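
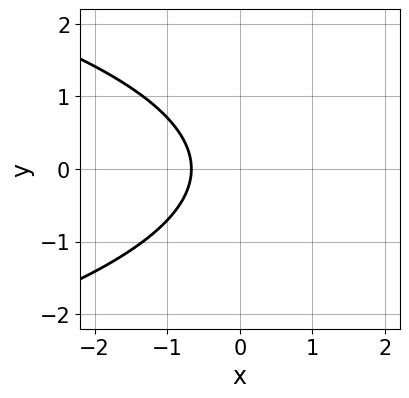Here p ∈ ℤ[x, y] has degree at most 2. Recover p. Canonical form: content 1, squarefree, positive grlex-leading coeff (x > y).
2*y^2 + 3*x + 2

1. Degree: a generic line meets the curve in up to 2 points, so deg p = 2.
2. Symmetries: mirror symmetry y ↦ −y ⇒ only even powers of y.
3. From the visible intercepts: it misses every integer gridline on the y-axis.
4. Assembling these constraints gives the stated polynomial.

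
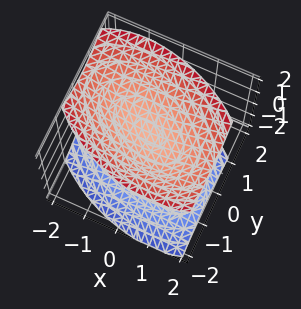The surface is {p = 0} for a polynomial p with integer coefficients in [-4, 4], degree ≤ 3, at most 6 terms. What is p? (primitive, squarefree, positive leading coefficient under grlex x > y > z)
x^2 + x*y + 2*y^2 - 2*z^2 + 1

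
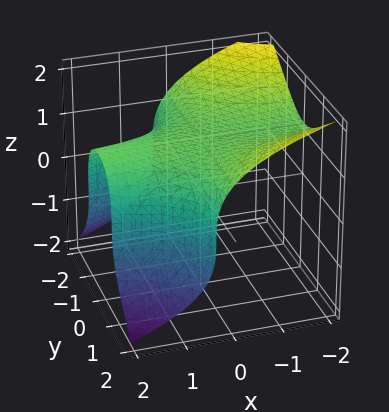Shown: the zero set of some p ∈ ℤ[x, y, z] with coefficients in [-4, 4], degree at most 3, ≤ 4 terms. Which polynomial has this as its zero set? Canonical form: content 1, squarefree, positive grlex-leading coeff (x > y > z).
2*x*y^2 + 2*z^3 - 3

First, deg p = 3. The shape is more complex than any degree-2 surface.
Next, from the axis intercepts and sections: the surface avoids every integer x-axis point in the box; it misses every integer gridline on the y-axis.
Finally, fitting integer coefficients to these (and the overall shape) gives p.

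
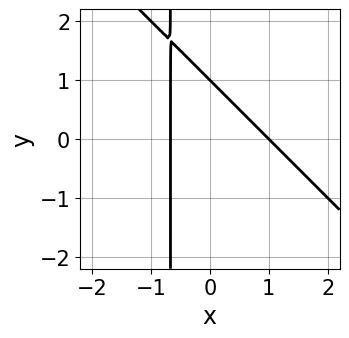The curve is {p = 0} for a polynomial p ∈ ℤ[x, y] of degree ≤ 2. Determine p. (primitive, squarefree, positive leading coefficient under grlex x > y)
3*x^2 + 3*x*y - x + 2*y - 2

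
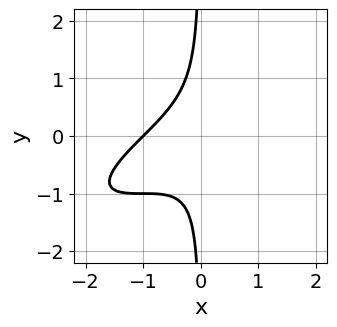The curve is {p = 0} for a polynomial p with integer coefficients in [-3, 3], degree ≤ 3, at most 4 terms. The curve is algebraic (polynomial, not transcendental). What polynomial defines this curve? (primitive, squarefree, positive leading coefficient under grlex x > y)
x^3 - 3*x^2*y + 3*x*y^2 + 1

First, the degree is 3 — the shape is more complex than any degree-2 curve.
Next, reading off the gridlines: it misses every integer gridline on the y-axis; it meets the x-axis at x = -1 (among the integer gridlines).
Finally, matching integer coefficients to the picture gives p.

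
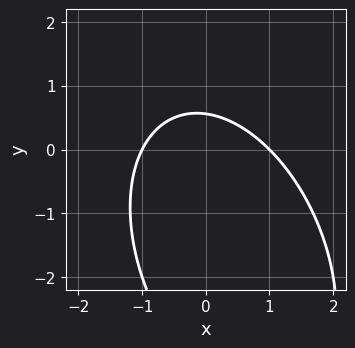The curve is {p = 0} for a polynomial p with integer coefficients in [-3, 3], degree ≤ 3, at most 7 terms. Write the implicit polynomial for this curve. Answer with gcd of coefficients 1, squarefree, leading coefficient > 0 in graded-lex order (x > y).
First, deg p = 2.
Next, reading off the gridlines: among the integer gridlines, it crosses the x-axis at x ∈ {-1, 1}.
Finally, these observations pin down the coefficients.

2*x^2 + x*y + y^2 + 3*y - 2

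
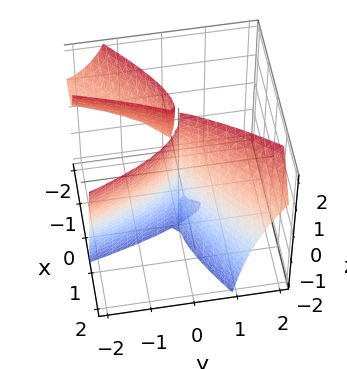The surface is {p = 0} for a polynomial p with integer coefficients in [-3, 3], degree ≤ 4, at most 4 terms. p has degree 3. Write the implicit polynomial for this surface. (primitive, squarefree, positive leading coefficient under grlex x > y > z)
1. The picture has 3 separate pieces. Treating them together as one polynomial.
2. deg p = 3. The shape is more complex than any degree-2 surface.
3. Checking where it meets the axes: it crosses the x-axis at the gridline x = 0; every point of the z-axis in the box is on the surface.
4. Solving for integer coefficients yields p as stated.

x^3 - x^2*y + x*y*z - y^2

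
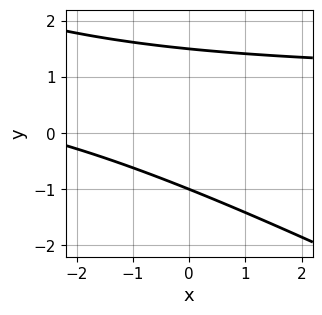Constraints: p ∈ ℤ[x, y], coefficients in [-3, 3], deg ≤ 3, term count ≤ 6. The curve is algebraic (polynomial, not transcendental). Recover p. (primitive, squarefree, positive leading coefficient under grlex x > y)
1. deg p = 2. No degree-1 curve has this shape.
2. From the visible intercepts: no x-intercept at any integer in the box; it meets the y-axis at y = -1 (among the integer gridlines).
3. Solving for integer coefficients yields p as stated.

x*y + 2*y^2 - x - y - 3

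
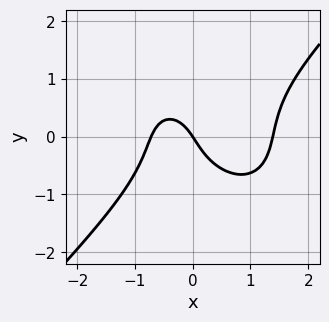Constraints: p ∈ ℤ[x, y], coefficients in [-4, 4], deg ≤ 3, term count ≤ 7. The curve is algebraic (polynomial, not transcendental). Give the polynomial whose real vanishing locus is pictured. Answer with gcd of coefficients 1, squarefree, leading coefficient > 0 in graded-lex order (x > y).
3*x^3 - 3*y^3 - 2*x^2 - 3*x - 2*y

(a) The degree is 3 — a generic line meets the curve in up to 3 points.
(b) From the visible intercepts: it crosses the y-axis at the gridline y = 0; it crosses the x-axis at the gridline x = 0.
(c) These observations pin down the coefficients.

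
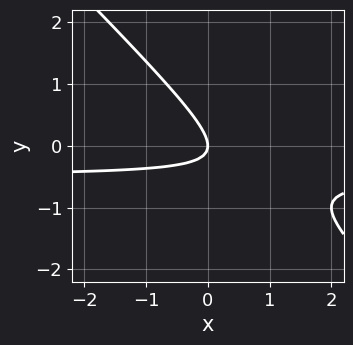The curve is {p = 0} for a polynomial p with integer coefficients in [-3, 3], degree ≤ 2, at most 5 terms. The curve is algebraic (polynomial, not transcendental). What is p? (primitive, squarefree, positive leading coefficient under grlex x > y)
2*x*y + 2*y^2 + x

(a) deg p = 2.
(b) Reading off the gridlines: one y-axis crossing is at y = 0; it crosses the x-axis at the gridline x = 0.
(c) Putting this together gives p.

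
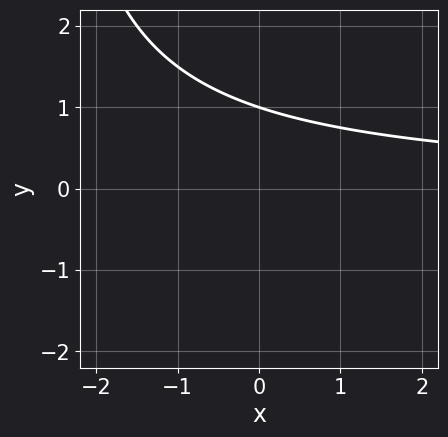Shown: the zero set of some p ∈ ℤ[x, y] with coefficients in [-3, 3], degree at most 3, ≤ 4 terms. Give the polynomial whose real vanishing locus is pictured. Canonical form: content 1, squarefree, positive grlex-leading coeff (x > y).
(a) deg p = 2. A generic line meets the curve in up to 2 points.
(b) Against the integer gridlines: it crosses the y-axis at the gridline y = 1; no x-intercept at any integer in the box.
(c) Assembling these constraints gives the stated polynomial.

x*y + 3*y - 3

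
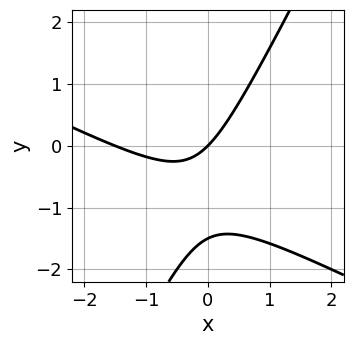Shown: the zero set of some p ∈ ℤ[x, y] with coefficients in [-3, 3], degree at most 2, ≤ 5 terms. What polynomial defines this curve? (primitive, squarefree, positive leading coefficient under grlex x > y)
2*x^2 + 3*x*y - 2*y^2 + 3*x - 3*y

1. Degree: a generic line meets the curve in up to 2 points, so deg p = 2.
2. From the visible intercepts: one x-axis crossing is at x = 0; one y-axis crossing is at y = 0.
3. The integer polynomial consistent with all of this is the stated p.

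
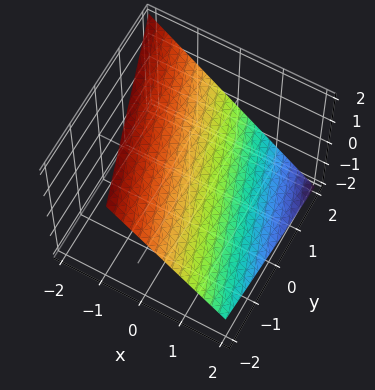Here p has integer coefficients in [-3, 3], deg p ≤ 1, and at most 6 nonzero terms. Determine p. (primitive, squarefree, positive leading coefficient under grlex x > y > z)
First, deg p = 1. The surface is flat (a plane).
Next, observable constraints: one y-axis crossing is at y = 2.
Finally, these observations pin down the coefficients.

3*x + y + 3*z - 2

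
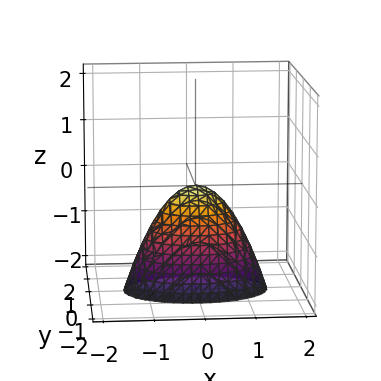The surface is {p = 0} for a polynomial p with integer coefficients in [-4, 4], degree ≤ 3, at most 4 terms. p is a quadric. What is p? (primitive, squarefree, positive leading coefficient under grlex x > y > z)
1. Degree: a paraboloid; a quadric, so deg p = 2.
2. Symmetries: the x ↦ −x reflection is a symmetry, so x appears only in even powers; the y ↦ −y reflection is a symmetry, so y appears only in even powers.
3. Against the integer gridlines: it crosses the x-axis at the gridline x = 0; one z-axis crossing is at z = 0.
4. Together with the visible shape, these determine p as stated.

x^2 + 2*y^2 + z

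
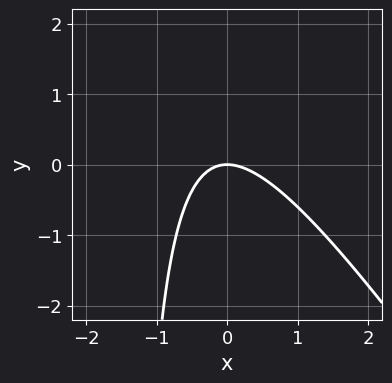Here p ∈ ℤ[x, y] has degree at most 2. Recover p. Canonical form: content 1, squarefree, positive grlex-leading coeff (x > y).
3*x^2 + 2*x*y + 3*y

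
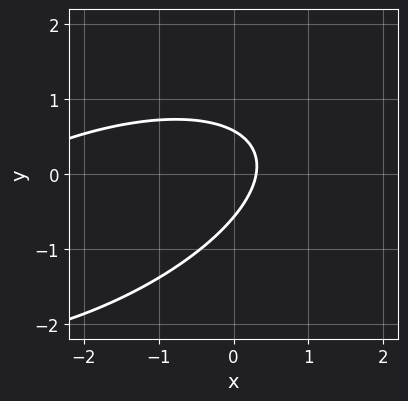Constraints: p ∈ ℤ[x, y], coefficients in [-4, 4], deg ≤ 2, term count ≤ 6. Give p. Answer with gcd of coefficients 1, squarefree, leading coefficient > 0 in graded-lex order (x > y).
(a) deg p = 2. The shape is more complex than any degree-1 curve.
(b) The integer polynomial consistent with all of this is the stated p.

x^2 - 2*x*y + 3*y^2 + 3*x - 1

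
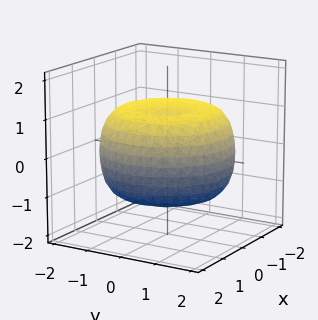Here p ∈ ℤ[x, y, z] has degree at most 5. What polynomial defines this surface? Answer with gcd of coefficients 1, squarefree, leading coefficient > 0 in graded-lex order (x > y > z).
First, degree: the shape is more complex than any degree-3 surface, so deg p = 4.
Next, symmetry: every cross-section ⟂ z is a circle, so x, y appear only via x² + y².
Next, reading off the gridlines: a circular section at z = -1 has radius between 1 and 2; the z-axis gridline crossings are at z ∈ {-1, 1}.
Finally, the integer polynomial consistent with all of this is the stated p.

x^4 + 2*x^2*y^2 + y^4 - 2*x^2 - 2*y^2 + 3*z^2 - 3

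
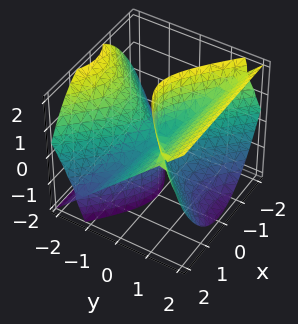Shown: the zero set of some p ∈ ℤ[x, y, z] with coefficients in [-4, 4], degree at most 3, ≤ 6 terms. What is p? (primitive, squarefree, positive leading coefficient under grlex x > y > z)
1. The degree is 3 — the shape is more complex than any degree-2 surface.
2. From the visible intercepts: one y-axis crossing is at y = 0; every point of the z-axis in the box is on the surface.
3. The integer polynomial consistent with all of this is the stated p. Check: (-1, 0, 0) on the x-axis lies on the surface, and p(-1, 0, 0) = 0. ✓

x^2*y - x^2*z - y^3 + y*z^2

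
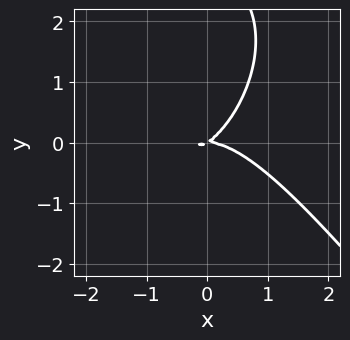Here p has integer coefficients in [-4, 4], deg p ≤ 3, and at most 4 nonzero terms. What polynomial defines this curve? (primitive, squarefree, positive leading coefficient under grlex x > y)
2*x^3 + y^3 + 2*x*y - 3*y^2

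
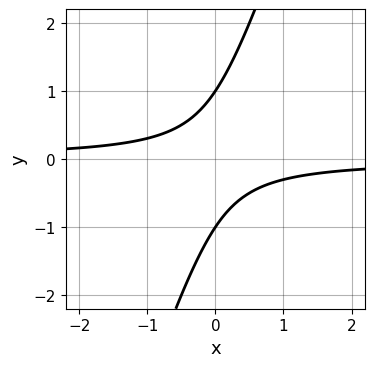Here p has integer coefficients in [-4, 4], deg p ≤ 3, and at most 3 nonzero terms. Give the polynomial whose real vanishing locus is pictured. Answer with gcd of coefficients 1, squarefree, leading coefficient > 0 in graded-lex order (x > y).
3*x*y - y^2 + 1

(a) deg p = 2.
(b) Checking where it meets the axes: it misses every integer gridline on the x-axis; among the integer gridlines, it crosses the y-axis at y ∈ {-1, 1}.
(c) These observations pin down the coefficients.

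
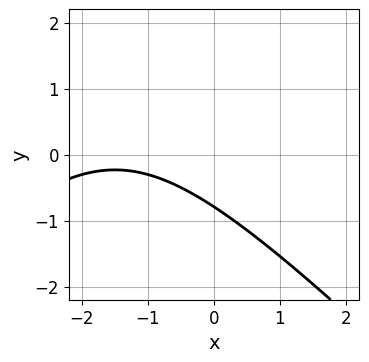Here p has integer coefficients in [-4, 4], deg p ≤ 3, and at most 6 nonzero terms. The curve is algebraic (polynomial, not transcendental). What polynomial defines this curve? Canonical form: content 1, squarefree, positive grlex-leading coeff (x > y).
x^2 - y^2 + 3*x + 3*y + 3

The degree is 2 — a generic line meets the curve in up to 2 points.
From the visible intercepts: the curve avoids every integer x-axis point in the box.
The integer polynomial consistent with all of this is the stated p.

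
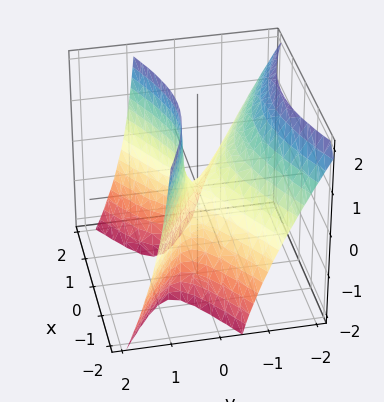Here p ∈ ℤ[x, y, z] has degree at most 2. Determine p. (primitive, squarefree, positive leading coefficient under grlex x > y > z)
(a) deg p = 2. No degree-1 surface has this shape.
(b) From the axis intercepts and sections: it meets the y-axis at y = 0 (among the integer gridlines); it meets the x-axis at x = 0 (among the integer gridlines).
(c) These observations pin down the coefficients.

x^2 - 3*y^2 - 2*y*z + z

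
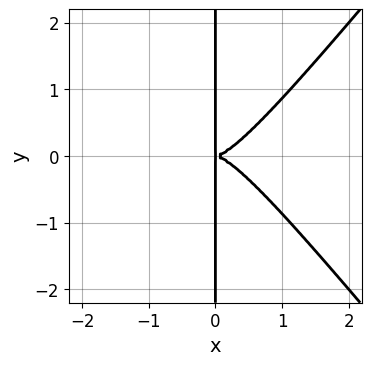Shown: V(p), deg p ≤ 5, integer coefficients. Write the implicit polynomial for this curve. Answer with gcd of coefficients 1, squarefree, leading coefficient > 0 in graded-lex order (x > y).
First, the degree is 4 — the shape is more complex than any degree-3 curve.
Next, symmetries: mirror symmetry y ↦ −y ⇒ only even powers of y.
Then, reading off the gridlines: every point of the y-axis in the box is on the curve.
Finally, putting this together gives p.

3*x^4 - 2*x^2*y^2 - 2*x*y^2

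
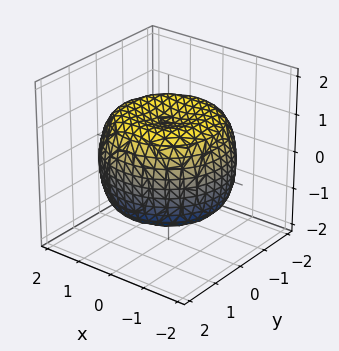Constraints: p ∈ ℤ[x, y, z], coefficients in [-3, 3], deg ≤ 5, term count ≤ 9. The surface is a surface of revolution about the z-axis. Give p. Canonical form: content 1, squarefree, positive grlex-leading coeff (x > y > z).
(a) The degree is 4 — the shape is more complex than any degree-3 surface.
(b) Symmetry: the surface is invariant under rotation about z: p = q(x² + y², z).
(c) Against the integer gridlines: the z-axis gridline crossings are at z ∈ {-1, 1}; a circular section at z = -1 has radius between 1 and 2.
(d) Together with the visible shape, these determine p as stated.

x^4 + 2*x^2*y^2 + y^4 - 2*x^2 - 2*y^2 + 2*z^2 - 2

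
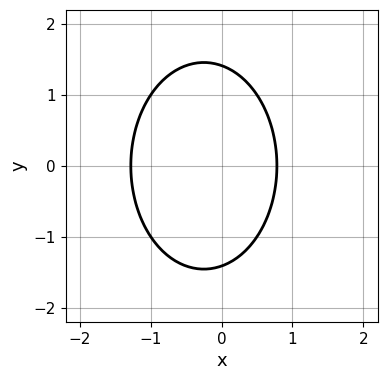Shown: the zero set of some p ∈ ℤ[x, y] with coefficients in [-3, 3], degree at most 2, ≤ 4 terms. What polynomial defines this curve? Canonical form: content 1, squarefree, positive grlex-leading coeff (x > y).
2*x^2 + y^2 + x - 2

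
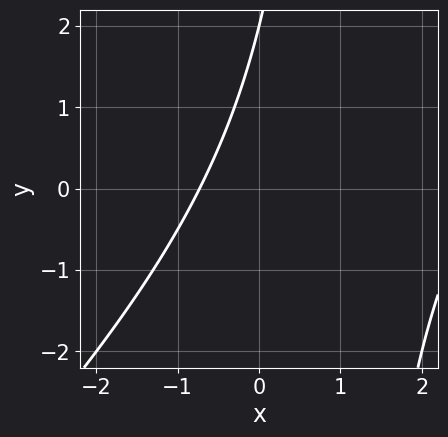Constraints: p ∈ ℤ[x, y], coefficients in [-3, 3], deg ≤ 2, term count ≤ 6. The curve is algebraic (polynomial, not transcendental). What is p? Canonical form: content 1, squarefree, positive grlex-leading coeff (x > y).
deg p = 2.
From the axis intercepts and sections: it crosses the y-axis at the gridline y = 2.
Putting this together gives p.

x^2 - x*y - 2*x + y - 2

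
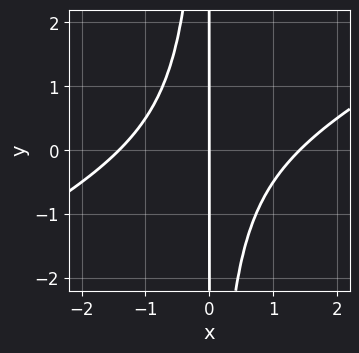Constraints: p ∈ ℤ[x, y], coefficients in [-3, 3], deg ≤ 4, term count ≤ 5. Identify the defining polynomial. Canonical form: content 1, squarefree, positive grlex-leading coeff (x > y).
First, deg p = 3.
Next, against the integer gridlines: every point of the y-axis in the box is on the curve; it crosses the x-axis at the gridline x = 0.
Finally, putting this together gives p.

x^3 - 2*x^2*y - 2*x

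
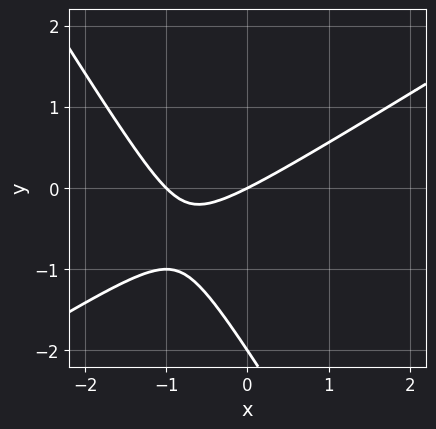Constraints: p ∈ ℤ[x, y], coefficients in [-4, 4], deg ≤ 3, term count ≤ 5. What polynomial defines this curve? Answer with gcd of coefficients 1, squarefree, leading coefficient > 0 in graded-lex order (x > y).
x^2 - x*y - y^2 + x - 2*y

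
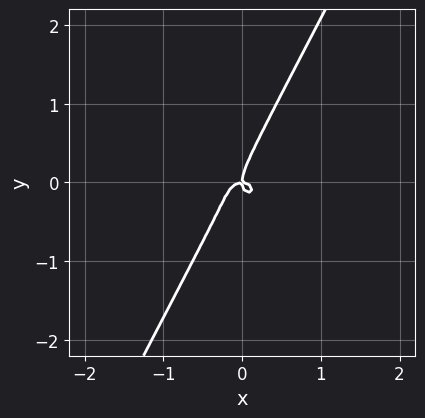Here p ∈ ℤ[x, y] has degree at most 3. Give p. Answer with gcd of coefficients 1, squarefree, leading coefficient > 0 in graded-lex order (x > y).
3*x^3 + 3*x*y^2 - 2*y^3 + x*y

(a) deg p = 3. The shape is more complex than any degree-2 curve.
(b) Reading off the gridlines: one y-axis crossing is at y = 0; it crosses the x-axis at the gridline x = 0.
(c) Assembling these constraints gives the stated polynomial.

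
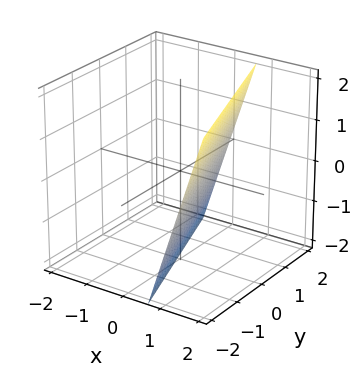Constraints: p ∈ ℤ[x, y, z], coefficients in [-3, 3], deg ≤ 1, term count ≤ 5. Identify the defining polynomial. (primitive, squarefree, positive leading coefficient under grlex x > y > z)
First, deg p = 1. The surface is flat (a plane).
Then, observable constraints: one y-axis crossing is at y = 2; it meets the z-axis at z = -2 (among the integer gridlines).
Finally, these observations pin down the coefficients.

3*x + y - z - 2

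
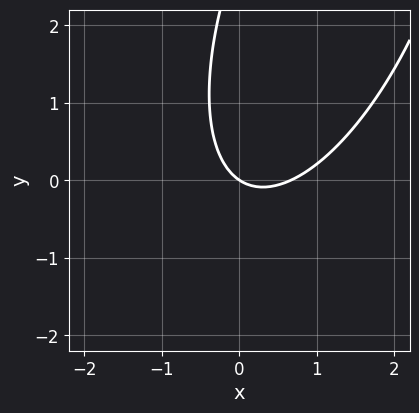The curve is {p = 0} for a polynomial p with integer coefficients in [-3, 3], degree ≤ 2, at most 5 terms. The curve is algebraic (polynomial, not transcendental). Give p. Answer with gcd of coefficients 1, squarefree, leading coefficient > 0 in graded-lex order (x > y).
3*x^2 - 2*x*y + y^2 - 2*x - 3*y

The degree is 2 — no degree-1 curve has this shape.
Checking where it meets the axes: it crosses the x-axis at the gridline x = 0; it crosses the y-axis at the gridline y = 0.
Putting this together gives p.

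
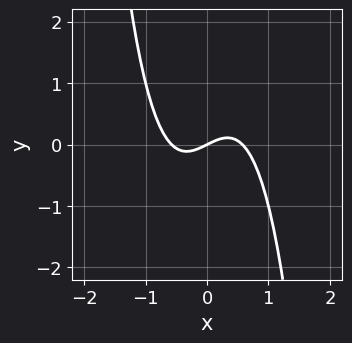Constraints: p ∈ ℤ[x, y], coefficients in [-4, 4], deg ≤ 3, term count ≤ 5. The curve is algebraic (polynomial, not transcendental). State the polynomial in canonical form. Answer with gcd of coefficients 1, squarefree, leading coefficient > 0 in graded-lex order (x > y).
3*x^3 - x + 2*y

(a) Degree: the shape is more complex than any degree-2 curve, so deg p = 3.
(b) Against the integer gridlines: one y-axis crossing is at y = 0; one x-axis crossing is at x = 0.
(c) Solving for integer coefficients yields p as stated.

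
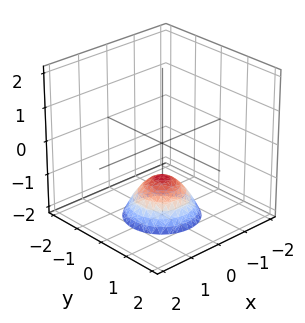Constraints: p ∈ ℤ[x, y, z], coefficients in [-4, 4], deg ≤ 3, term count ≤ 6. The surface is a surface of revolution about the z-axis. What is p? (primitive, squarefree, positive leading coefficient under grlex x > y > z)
(a) deg p = 2. A generic line meets the surface in up to 2 points.
(b) By symmetry, the surface is invariant under rotation about z: p = q(x² + y², z).
(c) Reading off the gridlines: a circular section at z = -2 has radius exactly 1; the surface avoids every integer x-axis point in the box; one z-axis crossing is at z = -1.
(d) These observations pin down the coefficients.

x^2 + y^2 + z + 1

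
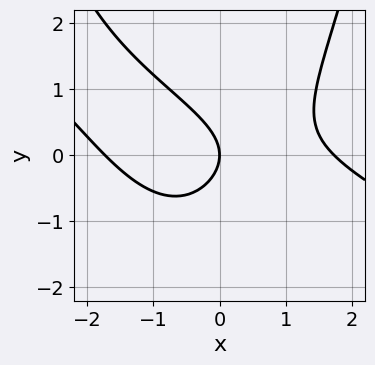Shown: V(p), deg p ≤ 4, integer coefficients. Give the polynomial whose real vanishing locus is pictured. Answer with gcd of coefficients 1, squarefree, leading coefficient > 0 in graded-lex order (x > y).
x^3 + 2*x^2*y - 3*y^2 - 3*x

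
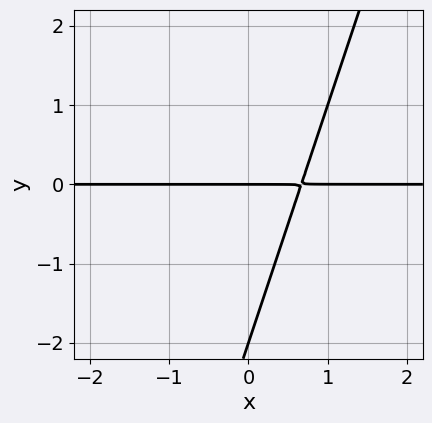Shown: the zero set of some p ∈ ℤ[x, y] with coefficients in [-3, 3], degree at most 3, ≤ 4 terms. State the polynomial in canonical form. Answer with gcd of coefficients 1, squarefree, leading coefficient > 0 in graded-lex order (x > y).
3*x*y - y^2 - 2*y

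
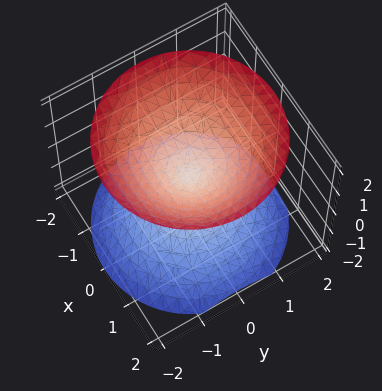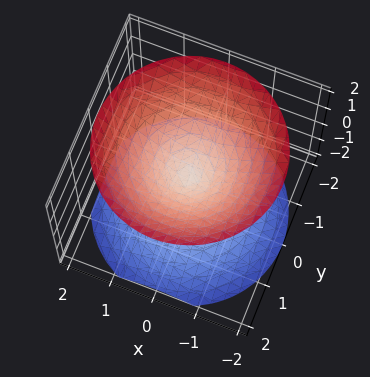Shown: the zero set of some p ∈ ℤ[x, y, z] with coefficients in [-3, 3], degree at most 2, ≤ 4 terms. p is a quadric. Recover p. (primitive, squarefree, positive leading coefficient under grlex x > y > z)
x^2 + y^2 - z^2

First, I count 2 distinct pieces. Treating them together as one polynomial.
Then, deg p = 2. Two nappes meeting at a single point; a quadric.
Next, symmetries: rotational symmetry about the z-axis ⇒ p depends on x, y only through x² + y²; the z ↦ −z reflection is a symmetry, so z appears only in even powers.
Then, reading off the gridlines: it meets the y-axis at y = 0 (among the integer gridlines); one z-axis crossing is at z = 0; one x-axis crossing is at x = 0; a circular section at z = 1 has radius exactly 1.
Finally, matching integer coefficients to the picture gives p.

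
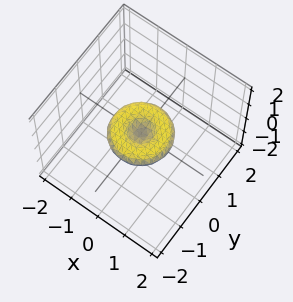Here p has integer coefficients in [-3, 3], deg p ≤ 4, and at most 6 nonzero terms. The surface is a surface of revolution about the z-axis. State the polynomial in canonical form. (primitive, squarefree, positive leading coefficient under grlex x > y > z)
First, the degree is 4 — the shape is more complex than any degree-3 surface.
Next, by symmetry, the surface is invariant under rotation about z: p = q(x² + y², z).
Next, checking where it meets the axes: the x-axis gridline crossings are at x ∈ {-1, 0, 1}; a circular section at z = 0 has radius exactly 1; one z-axis crossing is at z = 0.
Finally, solving for integer coefficients yields p as stated. Check: (0, 1, 0) on the y-axis lies on the surface, and p(0, 1, 0) = 0. ✓

x^4 + 2*x^2*y^2 + y^4 - x^2 - y^2 + 3*z^2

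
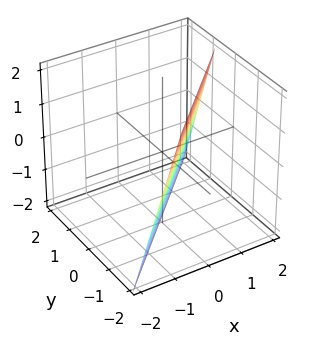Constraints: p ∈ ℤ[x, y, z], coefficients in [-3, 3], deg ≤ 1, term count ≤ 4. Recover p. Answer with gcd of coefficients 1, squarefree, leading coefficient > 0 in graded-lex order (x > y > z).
(a) The degree is 1 — the surface is flat (a plane).
(b) From the axis intercepts and sections: it crosses the z-axis at the gridline z = -2.
(c) These observations pin down the coefficients.

3*x - 3*y - z - 2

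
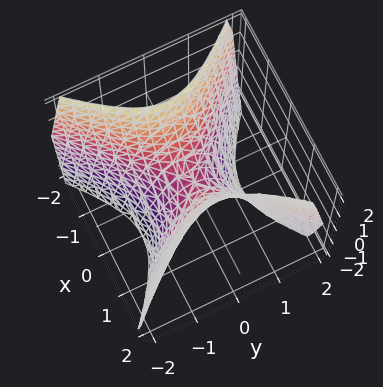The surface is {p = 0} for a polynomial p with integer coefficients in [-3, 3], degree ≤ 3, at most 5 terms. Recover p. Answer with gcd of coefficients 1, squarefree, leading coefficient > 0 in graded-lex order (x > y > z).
(a) deg p = 2.
(b) Symmetries: mirror symmetry y ↦ −y ⇒ only even powers of y; it's symmetric under x → −x, forcing even powers of x.
(c) From the axis intercepts and sections: it meets the y-axis at y = 0 (among the integer gridlines); it crosses the x-axis at the gridline x = 0; it meets the z-axis at z = 0 (among the integer gridlines).
(d) The integer polynomial consistent with all of this is the stated p.

3*x^2 - 3*y^2 - 2*z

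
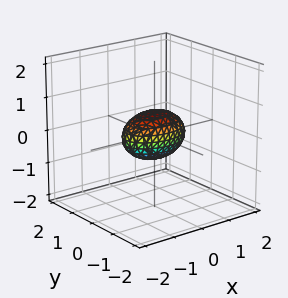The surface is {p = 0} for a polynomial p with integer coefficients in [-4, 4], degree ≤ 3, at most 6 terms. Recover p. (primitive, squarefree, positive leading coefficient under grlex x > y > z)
x^2 + 2*y^2 + 2*z^2 - 1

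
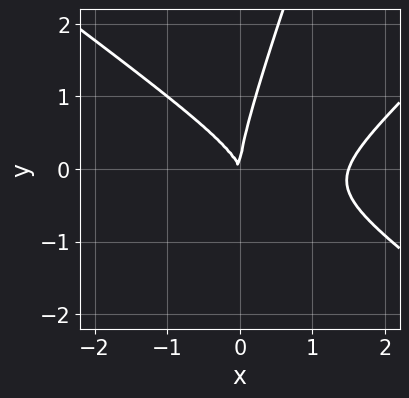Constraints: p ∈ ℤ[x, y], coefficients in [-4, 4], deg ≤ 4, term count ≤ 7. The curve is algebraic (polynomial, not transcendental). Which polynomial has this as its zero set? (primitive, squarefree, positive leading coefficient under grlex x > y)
2*x^3 - 3*x*y^2 + y^3 - 3*x^2 - x*y

1. Degree: no degree-2 curve has this shape, so deg p = 3.
2. From the visible intercepts: it crosses the x-axis at the gridline x = 0; it crosses the y-axis at the gridline y = 0.
3. Assembling these constraints gives the stated polynomial.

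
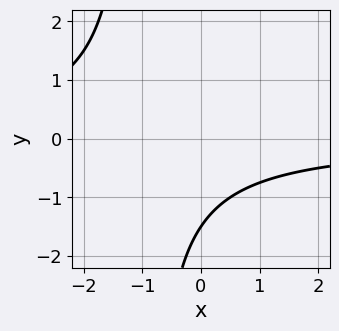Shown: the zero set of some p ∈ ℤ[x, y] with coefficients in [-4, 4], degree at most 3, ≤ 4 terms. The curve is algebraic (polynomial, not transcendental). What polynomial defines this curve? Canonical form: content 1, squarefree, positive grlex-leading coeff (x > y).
2*x*y + 2*y + 3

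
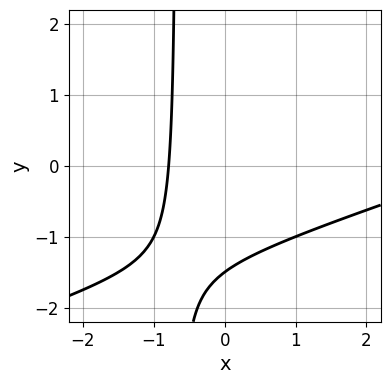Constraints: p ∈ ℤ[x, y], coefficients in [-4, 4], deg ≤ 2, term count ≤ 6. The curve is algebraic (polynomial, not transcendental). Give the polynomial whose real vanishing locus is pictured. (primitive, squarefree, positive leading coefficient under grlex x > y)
x^2 - 3*x*y - 3*x - 2*y - 3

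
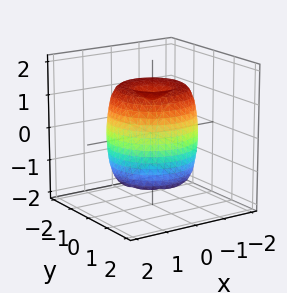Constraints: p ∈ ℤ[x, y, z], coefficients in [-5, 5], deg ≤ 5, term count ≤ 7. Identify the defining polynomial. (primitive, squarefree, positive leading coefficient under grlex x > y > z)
2*x^4 + 4*x^2*y^2 + 2*y^4 - 3*x^2 - 3*y^2 + z^2 - 1

1. Degree: a generic line meets the surface in up to 4 points, so deg p = 4.
2. Symmetries: rotational symmetry about the z-axis ⇒ p depends on x, y only through x² + y².
3. From the axis intercepts and sections: a circular section at z = 1 has radius between 1 and 2; among the integer gridlines, it crosses the z-axis at z ∈ {-1, 1}.
4. Assembling these constraints gives the stated polynomial.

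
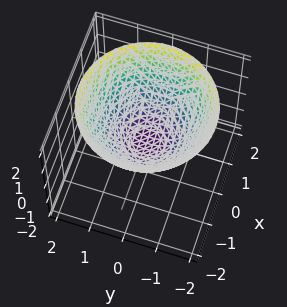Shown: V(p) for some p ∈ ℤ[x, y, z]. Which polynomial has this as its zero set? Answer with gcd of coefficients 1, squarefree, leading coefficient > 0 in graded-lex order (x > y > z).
2*x^2 + 2*y^2 - 3*z - 1

(a) The degree is 2 — no degree-1 surface has this shape.
(b) Symmetries: the z-axis is an axis of rotation, so x and y enter only as x² + y².
(c) Reading off the gridlines: a circular section at z = 0 has radius between 0 and 1.
(d) Solving for integer coefficients yields p as stated.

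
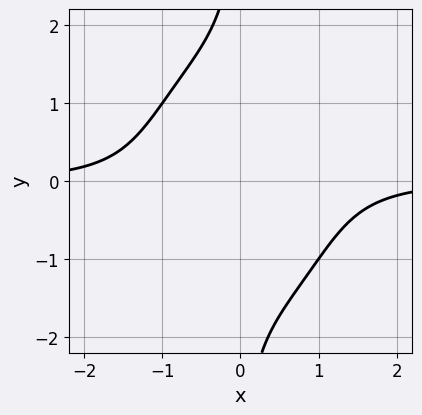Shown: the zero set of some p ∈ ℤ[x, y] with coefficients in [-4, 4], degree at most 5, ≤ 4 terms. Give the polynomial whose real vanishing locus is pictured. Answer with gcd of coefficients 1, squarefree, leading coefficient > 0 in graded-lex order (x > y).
First, the degree is 4 — a generic line meets the curve in up to 4 points.
Then, reading off the gridlines: it misses every integer gridline on the y-axis; the curve avoids every integer x-axis point in the box.
Finally, fitting integer coefficients to these (and the overall shape) gives p.

2*x^3*y + x*y^3 + 3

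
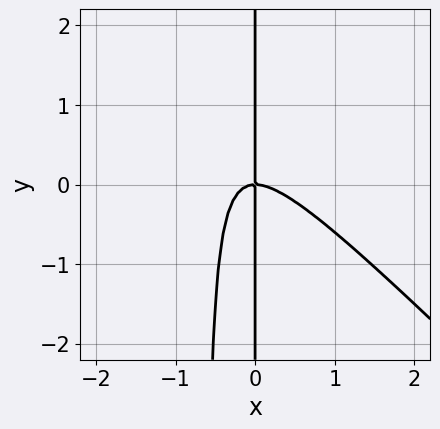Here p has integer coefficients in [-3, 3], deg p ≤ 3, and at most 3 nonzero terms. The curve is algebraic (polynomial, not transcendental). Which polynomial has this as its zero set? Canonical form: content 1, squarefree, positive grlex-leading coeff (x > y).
(a) deg p = 3.
(b) Against the integer gridlines: one x-axis crossing is at x = 0; every point of the y-axis in the box is on the curve.
(c) Assembling these constraints gives the stated polynomial.

3*x^3 + 3*x^2*y + 2*x*y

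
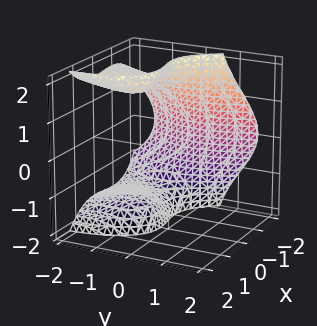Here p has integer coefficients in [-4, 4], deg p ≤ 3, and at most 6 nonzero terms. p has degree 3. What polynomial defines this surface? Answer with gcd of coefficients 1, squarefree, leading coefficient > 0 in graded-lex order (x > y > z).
2*x^3 + 2*y*z^2 + 3*x^2 + 2*y^2 + 2

1. Degree: no degree-2 surface has this shape, so deg p = 3.
2. Observable constraints: no y-intercept at any integer in the box; the surface avoids every integer z-axis point in the box.
3. Fitting integer coefficients to these (and the overall shape) gives p.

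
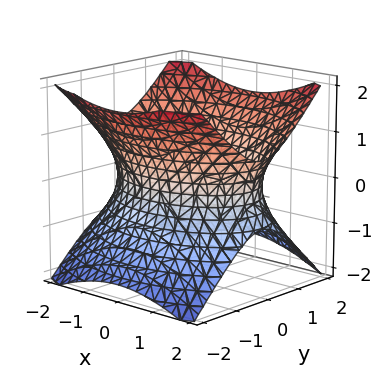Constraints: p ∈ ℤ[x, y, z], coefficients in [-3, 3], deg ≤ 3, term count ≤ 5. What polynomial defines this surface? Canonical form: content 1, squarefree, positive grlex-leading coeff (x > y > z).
deg p = 2.
Symmetries: it's symmetric under z → −z, forcing even powers of z; it's symmetric under x → −x, forcing even powers of x; it's symmetric under y → −y, forcing even powers of y.
Against the integer gridlines: it misses every integer gridline on the z-axis.
Fitting integer coefficients to these (and the overall shape) gives p.

x^2 + 2*y^2 - 2*z^2 - 3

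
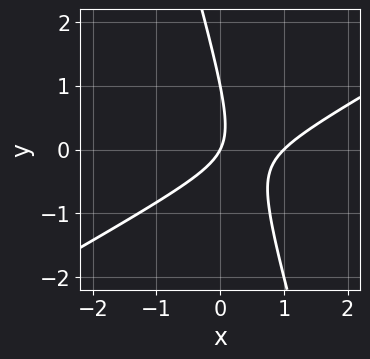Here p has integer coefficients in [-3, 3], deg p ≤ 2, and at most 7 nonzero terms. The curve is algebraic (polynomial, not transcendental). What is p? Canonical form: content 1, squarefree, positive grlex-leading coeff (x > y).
1. Degree: the shape is more complex than any degree-1 curve, so deg p = 2.
2. Reading off the gridlines: among the integer gridlines, it crosses the x-axis at x ∈ {0, 1}; the y-axis gridline crossings are at y ∈ {0, 1}.
3. Matching integer coefficients to the picture gives p.

2*x^2 - 3*x*y - y^2 - 2*x + y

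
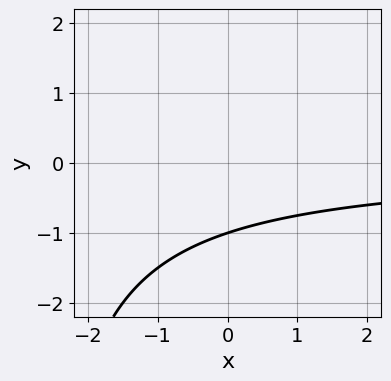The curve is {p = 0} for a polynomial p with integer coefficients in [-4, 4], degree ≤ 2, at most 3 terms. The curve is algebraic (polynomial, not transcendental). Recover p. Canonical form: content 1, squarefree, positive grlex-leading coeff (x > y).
(a) Degree: no degree-1 curve has this shape, so deg p = 2.
(b) From the visible intercepts: it misses every integer gridline on the x-axis; one y-axis crossing is at y = -1.
(c) These observations pin down the coefficients.

x*y + 3*y + 3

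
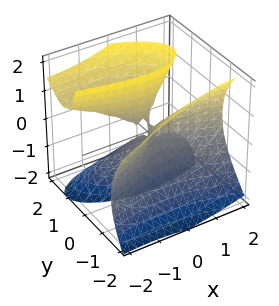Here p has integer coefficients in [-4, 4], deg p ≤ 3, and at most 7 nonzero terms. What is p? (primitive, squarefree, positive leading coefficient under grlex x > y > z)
x*y*z + 2*y^3 - 2*y*z^2 + x^2 + x*y

First, deg p = 3. A generic line meets the surface in up to 3 points.
Then, against the integer gridlines: one y-axis crossing is at y = 0; every point of the z-axis in the box is on the surface.
Finally, putting this together gives p.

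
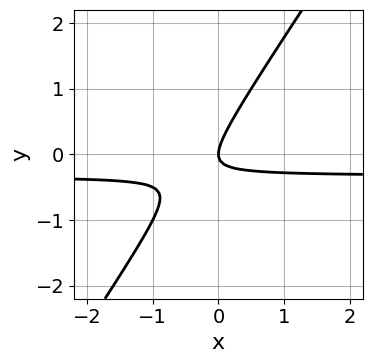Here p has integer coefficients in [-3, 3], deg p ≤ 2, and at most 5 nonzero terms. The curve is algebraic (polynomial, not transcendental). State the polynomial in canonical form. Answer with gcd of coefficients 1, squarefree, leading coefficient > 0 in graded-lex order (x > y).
3*x*y - 2*y^2 + x

First, deg p = 2.
Then, observable constraints: it meets the y-axis at y = 0 (among the integer gridlines); it crosses the x-axis at the gridline x = 0.
Finally, putting this together gives p.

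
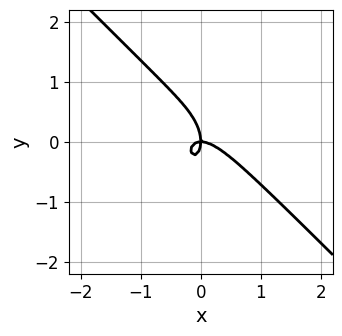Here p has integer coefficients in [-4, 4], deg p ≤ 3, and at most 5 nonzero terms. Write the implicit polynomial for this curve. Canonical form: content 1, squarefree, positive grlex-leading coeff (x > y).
2*x^3 + 2*x^2*y + x*y^2 + y^3 + x*y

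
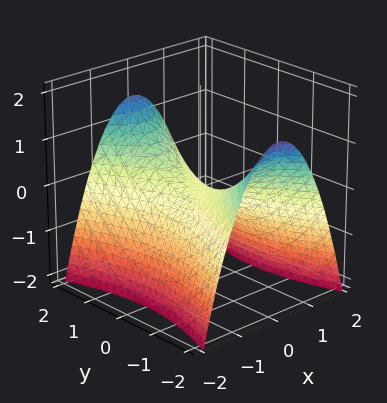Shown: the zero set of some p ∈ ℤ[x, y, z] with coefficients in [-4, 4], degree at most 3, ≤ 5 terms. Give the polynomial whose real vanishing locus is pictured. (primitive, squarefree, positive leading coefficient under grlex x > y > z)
3*x^2 - y^2 + 3*z

First, deg p = 2.
Then, symmetries: the x ↦ −x reflection is a symmetry, so x appears only in even powers; mirror symmetry y ↦ −y ⇒ only even powers of y.
Next, against the integer gridlines: it meets the z-axis at z = 0 (among the integer gridlines); one y-axis crossing is at y = 0.
Finally, solving for integer coefficients yields p as stated.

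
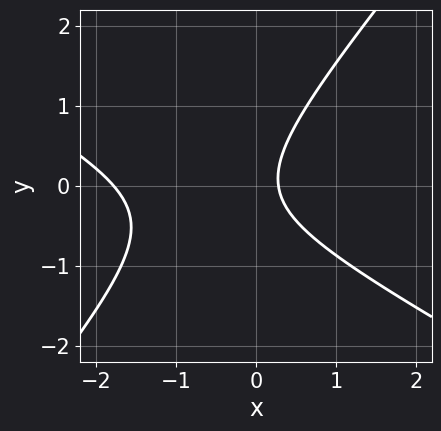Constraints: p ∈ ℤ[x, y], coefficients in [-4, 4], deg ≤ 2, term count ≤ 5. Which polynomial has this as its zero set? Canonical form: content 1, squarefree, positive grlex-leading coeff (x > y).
2*x^2 + 2*x*y - 3*y^2 + 3*x - 1

1. Degree: the shape is more complex than any degree-1 curve, so deg p = 2.
2. Against the integer gridlines: the curve avoids every integer y-axis point in the box.
3. These observations pin down the coefficients.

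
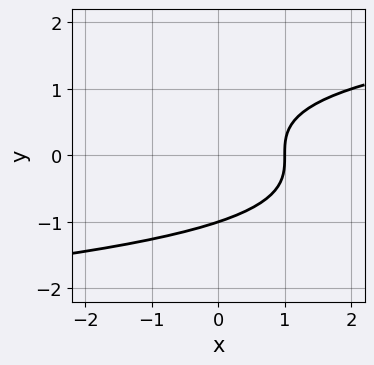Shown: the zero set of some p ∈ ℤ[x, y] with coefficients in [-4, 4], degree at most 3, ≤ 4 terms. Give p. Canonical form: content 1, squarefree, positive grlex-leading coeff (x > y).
y^3 - x + 1

1. Degree: the shape is more complex than any degree-2 curve, so deg p = 3.
2. Observable constraints: one y-axis crossing is at y = -1; it meets the x-axis at x = 1 (among the integer gridlines).
3. The integer polynomial consistent with all of this is the stated p.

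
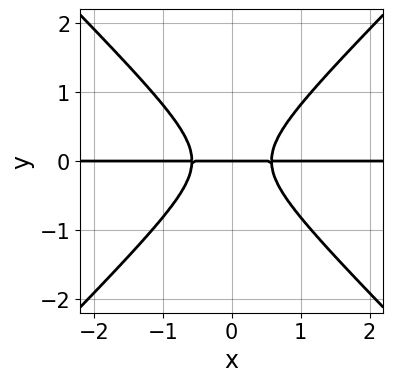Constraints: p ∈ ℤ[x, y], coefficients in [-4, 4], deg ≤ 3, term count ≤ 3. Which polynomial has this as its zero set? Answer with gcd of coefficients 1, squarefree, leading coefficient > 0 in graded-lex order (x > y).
First, deg p = 3. A generic line meets the curve in up to 3 points.
Next, symmetries: it's symmetric under x → −x, forcing even powers of x.
Then, against the integer gridlines: every point of the x-axis in the box is on the curve; it crosses the y-axis at the gridline y = 0.
Finally, fitting integer coefficients to these (and the overall shape) gives p.

3*x^2*y - 3*y^3 - y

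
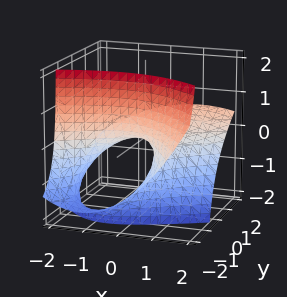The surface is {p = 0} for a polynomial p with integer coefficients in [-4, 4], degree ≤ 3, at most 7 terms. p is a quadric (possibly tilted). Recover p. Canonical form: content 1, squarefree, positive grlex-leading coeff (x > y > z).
x^2 - x*y - y^2 + 3*y*z + 3*z

Degree: the shape is more complex than any degree-1 surface, so deg p = 2.
Reading off the gridlines: one x-axis crossing is at x = 0; it meets the y-axis at y = 0 (among the integer gridlines); one z-axis crossing is at z = 0.
Fitting integer coefficients to these (and the overall shape) gives p.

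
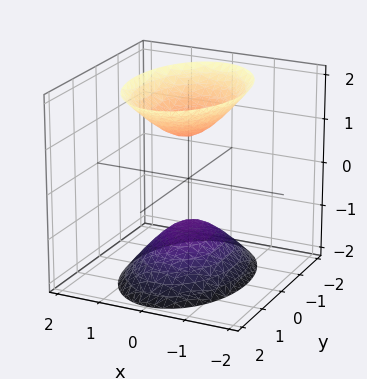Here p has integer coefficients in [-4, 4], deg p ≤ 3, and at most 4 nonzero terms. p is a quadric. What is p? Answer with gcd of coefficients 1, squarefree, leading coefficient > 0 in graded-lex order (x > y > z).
2*x^2 + y^2 - z^2 + 1

(a) I count 2 distinct pieces.
(b) Degree: two sheets facing apart; a quadric, so deg p = 2.
(c) Symmetries: the z ↦ −z reflection is a symmetry, so z appears only in even powers; it's symmetric under x → −x, forcing even powers of x; mirror symmetry y ↦ −y ⇒ only even powers of y.
(d) Checking where it meets the axes: the surface avoids every integer y-axis point in the box; the z-axis gridline crossings are at z ∈ {-1, 1}; no x-intercept at any integer in the box.
(e) Matching integer coefficients to the picture gives p.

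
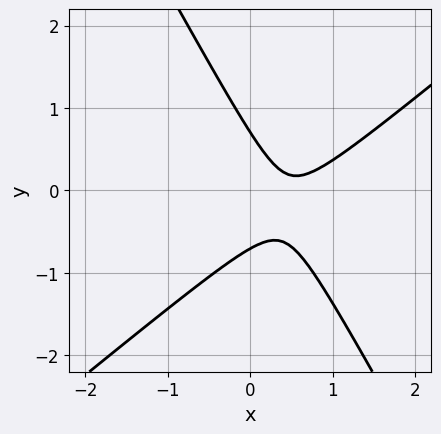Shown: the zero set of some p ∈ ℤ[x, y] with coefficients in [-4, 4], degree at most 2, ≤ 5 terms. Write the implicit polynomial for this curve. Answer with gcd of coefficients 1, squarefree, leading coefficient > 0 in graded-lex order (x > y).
3*x^2 - 2*x*y - 2*y^2 - 3*x + 1

1. Degree: a generic line meets the curve in up to 2 points, so deg p = 2.
2. Checking where it meets the axes: the curve avoids every integer x-axis point in the box.
3. Together with the visible shape, these determine p as stated.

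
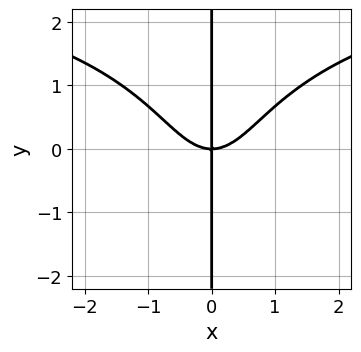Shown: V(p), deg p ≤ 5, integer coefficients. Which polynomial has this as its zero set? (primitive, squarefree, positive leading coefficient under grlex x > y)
First, the degree is 4 — no degree-3 curve has this shape.
Next, reading off the gridlines: one x-axis crossing is at x = 0; the visible y-axis segment lies entirely on the curve.
Finally, fitting integer coefficients to these (and the overall shape) gives p.

x^3*y + x*y^3 - 3*x^3 + 3*x*y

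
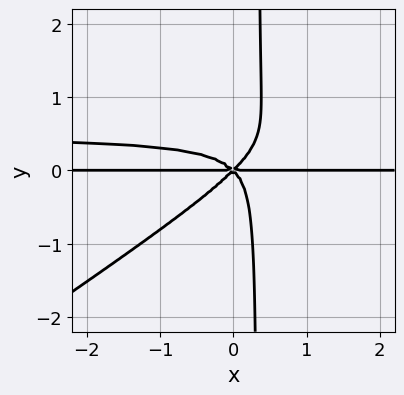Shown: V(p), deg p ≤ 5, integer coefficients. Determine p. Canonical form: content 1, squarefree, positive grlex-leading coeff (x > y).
2*x^2*y^2 - 3*x*y^3 - x^2*y + y^3

First, degree: a generic line meets the curve in up to 4 points, so deg p = 4.
Next, observable constraints: it meets the y-axis at y = 0 (among the integer gridlines); every point of the x-axis in the box is on the curve.
Finally, solving for integer coefficients yields p as stated.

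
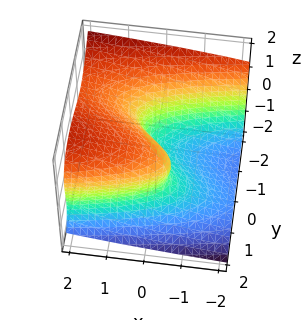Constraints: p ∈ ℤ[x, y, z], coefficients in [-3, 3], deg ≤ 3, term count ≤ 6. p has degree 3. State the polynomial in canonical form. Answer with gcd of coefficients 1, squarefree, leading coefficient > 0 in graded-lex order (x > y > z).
2*y^3 + 3*z^3 - y*z - 3*x - 3*y

(a) Degree: no degree-2 surface has this shape, so deg p = 3.
(b) Checking where it meets the axes: it meets the y-axis at y = 0 (among the integer gridlines); one x-axis crossing is at x = 0.
(c) Matching integer coefficients to the picture gives p.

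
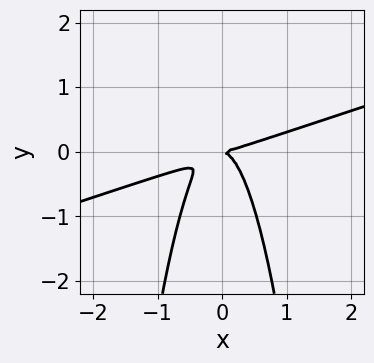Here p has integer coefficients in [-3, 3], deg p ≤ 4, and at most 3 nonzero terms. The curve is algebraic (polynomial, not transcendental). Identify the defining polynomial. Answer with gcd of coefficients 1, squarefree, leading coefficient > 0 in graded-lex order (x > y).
1. Degree: a generic line meets the curve in up to 3 points, so deg p = 3.
2. From the axis intercepts and sections: one x-axis crossing is at x = 0; it meets the y-axis at y = 0 (among the integer gridlines).
3. Putting this together gives p.

x^3 - 3*x^2*y - y^2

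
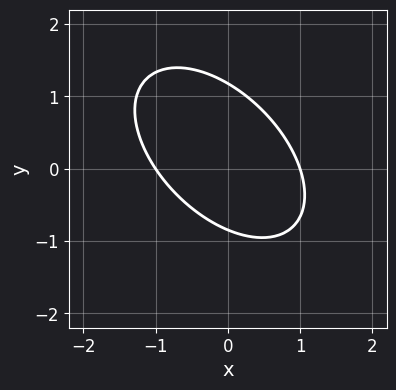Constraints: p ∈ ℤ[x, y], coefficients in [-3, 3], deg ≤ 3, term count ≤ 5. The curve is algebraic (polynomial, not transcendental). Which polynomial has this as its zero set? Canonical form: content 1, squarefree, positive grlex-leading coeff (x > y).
3*x^2 + 3*x*y + 3*y^2 - y - 3

1. deg p = 2.
2. Reading off the gridlines: among the integer gridlines, it crosses the x-axis at x ∈ {-1, 1}.
3. Putting this together gives p.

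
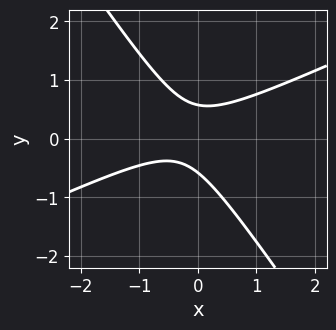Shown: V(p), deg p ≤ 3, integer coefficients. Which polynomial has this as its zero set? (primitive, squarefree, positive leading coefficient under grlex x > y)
2*x^2 - 3*x*y - 3*y^2 + x + 1

First, degree: no degree-1 curve has this shape, so deg p = 2.
Next, from the visible intercepts: it misses every integer gridline on the x-axis.
Finally, these observations pin down the coefficients.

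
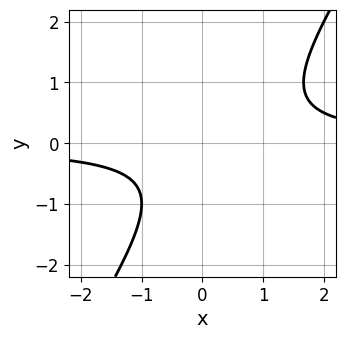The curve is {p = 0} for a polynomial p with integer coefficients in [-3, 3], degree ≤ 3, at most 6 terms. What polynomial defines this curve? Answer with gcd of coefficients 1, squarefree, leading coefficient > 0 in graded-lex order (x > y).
3*x*y - 2*y^2 - y - 2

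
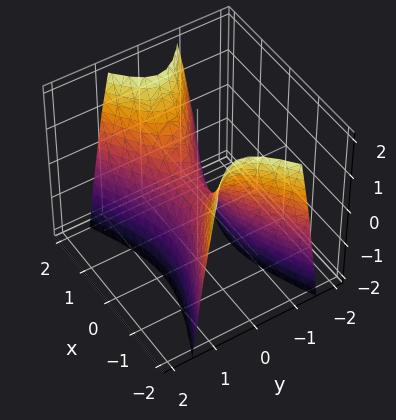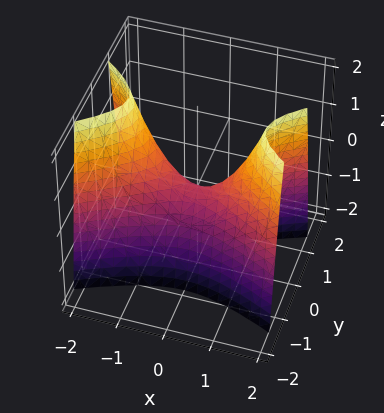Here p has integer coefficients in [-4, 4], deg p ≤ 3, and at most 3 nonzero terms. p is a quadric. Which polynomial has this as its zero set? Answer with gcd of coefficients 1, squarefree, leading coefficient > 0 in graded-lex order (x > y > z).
x^2 - 3*y^2 - z

1. deg p = 2.
2. Symmetries: the y ↦ −y reflection is a symmetry, so y appears only in even powers; it's symmetric under x → −x, forcing even powers of x.
3. Against the integer gridlines: one z-axis crossing is at z = 0; one x-axis crossing is at x = 0; it crosses the y-axis at the gridline y = 0.
4. Putting this together gives p.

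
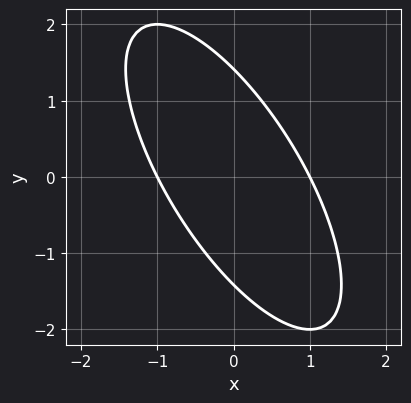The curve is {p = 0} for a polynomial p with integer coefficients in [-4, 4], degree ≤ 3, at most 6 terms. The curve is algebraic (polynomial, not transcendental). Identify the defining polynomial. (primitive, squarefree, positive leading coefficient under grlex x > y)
(a) deg p = 2. No degree-1 curve has this shape.
(b) Against the integer gridlines: among the integer gridlines, it crosses the x-axis at x ∈ {-1, 1}.
(c) Solving for integer coefficients yields p as stated.

2*x^2 + 2*x*y + y^2 - 2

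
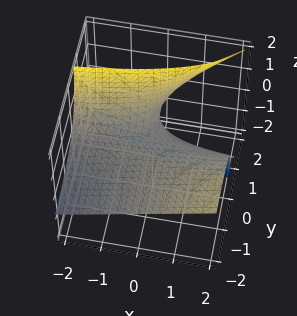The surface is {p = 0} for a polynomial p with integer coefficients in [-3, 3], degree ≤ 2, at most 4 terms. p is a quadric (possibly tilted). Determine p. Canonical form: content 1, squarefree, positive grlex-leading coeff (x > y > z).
1. The degree is 2 — no degree-1 surface has this shape.
2. Checking where it meets the axes: the visible x-axis segment lies entirely on the surface; every point of the y-axis in the box is on the surface; it crosses the z-axis at the gridline z = 0.
3. Solving for integer coefficients yields p as stated.

x*y - 2*y*z + 2*z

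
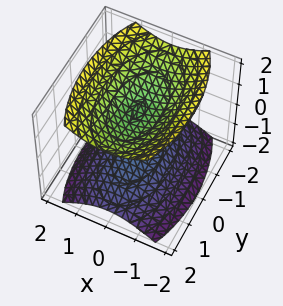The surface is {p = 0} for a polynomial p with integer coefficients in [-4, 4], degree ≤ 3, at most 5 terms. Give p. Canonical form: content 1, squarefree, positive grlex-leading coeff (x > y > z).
First, the picture has 2 separate pieces.
Then, degree: two separate bowl-shaped sheets opening away from each other; a quadric, so deg p = 2.
Then, symmetries: it's symmetric under z → −z, forcing even powers of z; the y ↦ −y reflection is a symmetry, so y appears only in even powers; it's symmetric under x → −x, forcing even powers of x.
Then, from the visible intercepts: it misses every integer gridline on the x-axis; among the integer gridlines, it crosses the z-axis at z ∈ {-1, 1}; the surface avoids every integer y-axis point in the box.
Finally, the integer polynomial consistent with all of this is the stated p.

3*x^2 + y^2 - 3*z^2 + 3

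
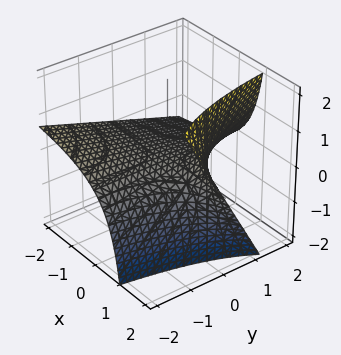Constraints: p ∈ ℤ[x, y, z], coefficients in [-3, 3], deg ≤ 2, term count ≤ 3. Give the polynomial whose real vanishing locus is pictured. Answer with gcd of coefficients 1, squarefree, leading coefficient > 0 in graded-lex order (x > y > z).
x*y + 2*x*z - 3*z

First, the degree is 2 — the shape is more complex than any degree-1 surface.
Next, checking where it meets the axes: the visible y-axis segment lies entirely on the surface; it crosses the z-axis at the gridline z = 0; the visible x-axis segment lies entirely on the surface.
Finally, the integer polynomial consistent with all of this is the stated p.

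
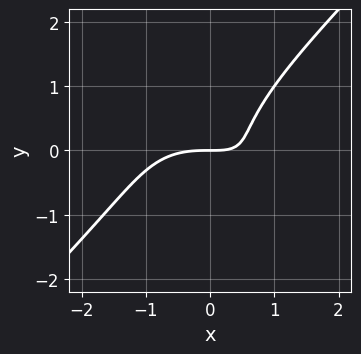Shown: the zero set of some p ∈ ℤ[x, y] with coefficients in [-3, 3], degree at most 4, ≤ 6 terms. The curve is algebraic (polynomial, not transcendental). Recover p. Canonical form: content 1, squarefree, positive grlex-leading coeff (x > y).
x^3 + x^2*y - 2*y^3 + 2*x*y - 2*y

First, degree: a generic line meets the curve in up to 3 points, so deg p = 3.
Then, against the integer gridlines: one y-axis crossing is at y = 0; one x-axis crossing is at x = 0.
Finally, these observations pin down the coefficients.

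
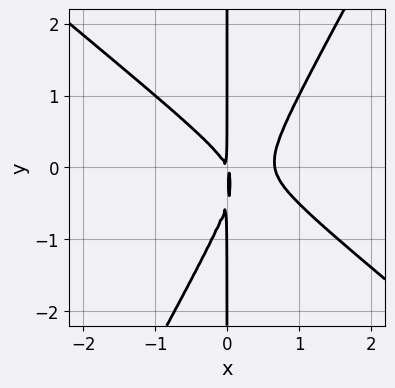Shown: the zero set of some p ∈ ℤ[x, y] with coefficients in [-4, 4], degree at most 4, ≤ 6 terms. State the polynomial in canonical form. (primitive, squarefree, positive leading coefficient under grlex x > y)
First, degree: the shape is more complex than any degree-2 curve, so deg p = 3.
Next, from the visible intercepts: the visible y-axis segment lies entirely on the curve.
Finally, together with the visible shape, these determine p as stated.

3*x^3 + 2*x^2*y - 2*x*y^2 - 2*x^2 - x*y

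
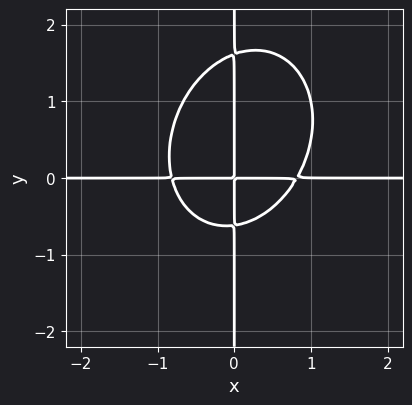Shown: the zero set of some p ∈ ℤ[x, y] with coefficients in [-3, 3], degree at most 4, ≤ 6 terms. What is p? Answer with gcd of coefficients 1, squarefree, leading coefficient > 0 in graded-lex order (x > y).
3*x^3*y - x^2*y^2 + 2*x*y^3 - 2*x*y^2 - 2*x*y

1. The degree is 4 — the shape is more complex than any degree-3 curve.
2. From the axis intercepts and sections: every point of the x-axis in the box is on the curve; the visible y-axis segment lies entirely on the curve.
3. Solving for integer coefficients yields p as stated.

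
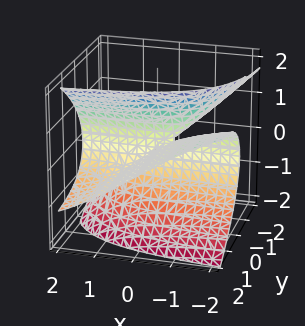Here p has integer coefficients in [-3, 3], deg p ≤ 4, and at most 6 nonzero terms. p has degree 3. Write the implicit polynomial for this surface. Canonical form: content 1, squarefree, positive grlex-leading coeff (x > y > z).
Degree: a generic line meets the surface in up to 3 points, so deg p = 3.
From the visible intercepts: every point of the y-axis in the box is on the surface; one z-axis crossing is at z = 0; the visible x-axis segment lies entirely on the surface.
Matching integer coefficients to the picture gives p.

x*z^2 + z^3 - 2*x*y - 3*y*z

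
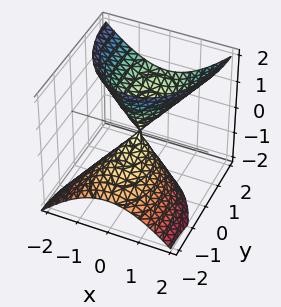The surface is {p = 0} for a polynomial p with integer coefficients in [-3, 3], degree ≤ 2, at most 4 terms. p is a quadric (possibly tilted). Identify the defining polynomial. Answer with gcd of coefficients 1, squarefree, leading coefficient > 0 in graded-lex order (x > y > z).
2*x^2 + y^2 - 2*y*z - z^2

(a) The degree is 2 — a generic line meets the surface in up to 2 points.
(b) Checking where it meets the axes: one z-axis crossing is at z = 0; one y-axis crossing is at y = 0.
(c) Matching integer coefficients to the picture gives p.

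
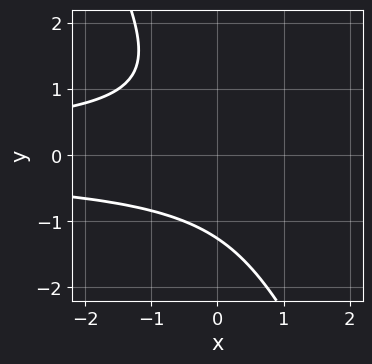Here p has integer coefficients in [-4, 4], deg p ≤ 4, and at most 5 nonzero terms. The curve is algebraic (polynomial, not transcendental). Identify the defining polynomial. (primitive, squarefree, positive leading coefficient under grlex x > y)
2*x*y^2 + y^3 + 2

(a) Degree: the shape is more complex than any degree-2 curve, so deg p = 3.
(b) Against the integer gridlines: the curve avoids every integer x-axis point in the box.
(c) The integer polynomial consistent with all of this is the stated p.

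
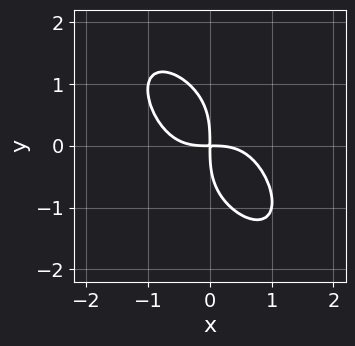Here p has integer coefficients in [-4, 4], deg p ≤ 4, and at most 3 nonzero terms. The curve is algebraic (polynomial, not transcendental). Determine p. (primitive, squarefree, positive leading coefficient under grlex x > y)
2*x^4 + y^4 + 3*x*y

(a) Degree: a generic line meets the curve in up to 4 points, so deg p = 4.
(b) Matching integer coefficients to the picture gives p.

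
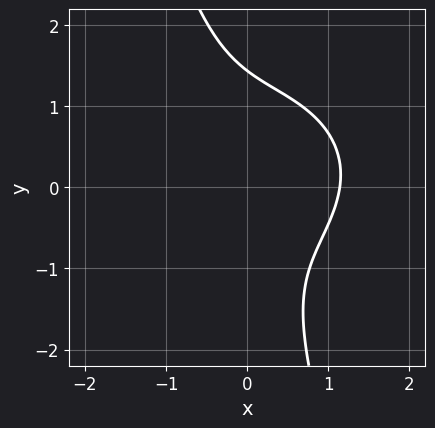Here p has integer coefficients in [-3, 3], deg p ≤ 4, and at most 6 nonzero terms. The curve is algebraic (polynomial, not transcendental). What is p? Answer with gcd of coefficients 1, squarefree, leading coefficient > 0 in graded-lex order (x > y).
2*x^3 + 3*x*y^2 + y^3 - x*y - 3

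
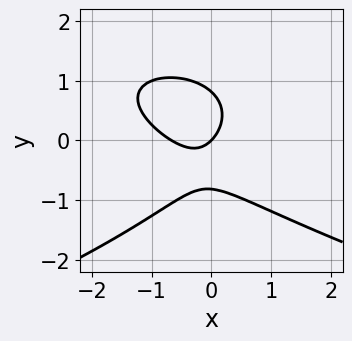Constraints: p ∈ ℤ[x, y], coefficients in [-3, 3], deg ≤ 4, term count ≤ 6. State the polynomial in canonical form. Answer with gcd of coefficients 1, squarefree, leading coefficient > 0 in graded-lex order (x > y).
Degree: the shape is more complex than any degree-2 curve, so deg p = 3.
From the axis intercepts and sections: it meets the x-axis at x = 0 (among the integer gridlines); one y-axis crossing is at y = 0.
Together with the visible shape, these determine p as stated.

3*y^3 + 3*x^2 + 2*x*y + 2*x - 2*y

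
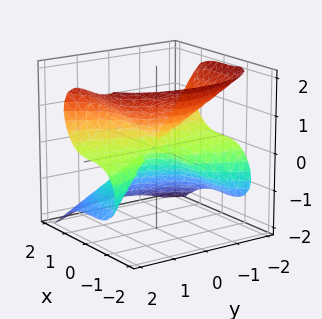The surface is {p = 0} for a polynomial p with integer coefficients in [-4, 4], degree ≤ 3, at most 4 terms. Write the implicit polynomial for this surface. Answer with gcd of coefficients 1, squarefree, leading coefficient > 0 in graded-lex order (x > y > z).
Degree: no degree-2 surface has this shape, so deg p = 3.
Observable constraints: one x-axis crossing is at x = 0; it crosses the z-axis at the gridline z = 0.
Fitting integer coefficients to these (and the overall shape) gives p. Check: (0, 2, 0) on the y-axis lies on the surface, and p(0, 2, 0) = 0. ✓

3*x^3 - 2*y^2*z + 3*z^3 - z^2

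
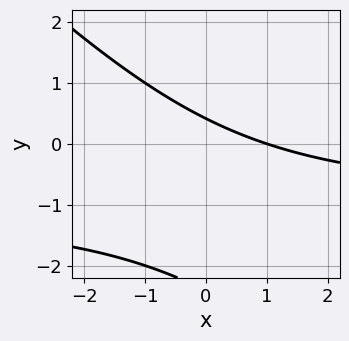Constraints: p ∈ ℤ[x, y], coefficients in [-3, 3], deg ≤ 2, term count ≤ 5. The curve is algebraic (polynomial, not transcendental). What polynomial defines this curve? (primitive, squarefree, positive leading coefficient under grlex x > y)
(a) deg p = 2. No degree-1 curve has this shape.
(b) Checking where it meets the axes: it crosses the x-axis at the gridline x = 1.
(c) Putting this together gives p.

x*y + y^2 + x + 2*y - 1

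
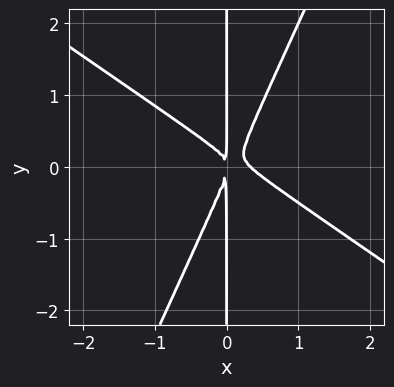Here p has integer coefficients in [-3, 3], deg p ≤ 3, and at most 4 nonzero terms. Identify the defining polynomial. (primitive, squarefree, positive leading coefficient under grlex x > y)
3*x^3 + 3*x^2*y - 2*x*y^2 - x^2

(a) The degree is 3 — a generic line meets the curve in up to 3 points.
(b) Against the integer gridlines: the visible y-axis segment lies entirely on the curve.
(c) Fitting integer coefficients to these (and the overall shape) gives p.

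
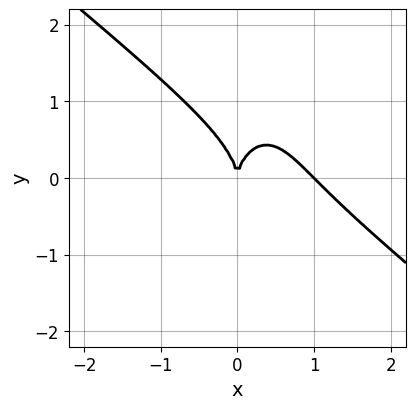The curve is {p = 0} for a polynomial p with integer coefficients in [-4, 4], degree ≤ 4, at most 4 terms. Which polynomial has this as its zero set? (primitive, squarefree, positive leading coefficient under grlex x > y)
3*x^3 + 3*x^2*y + y^3 - 3*x^2

Degree: the shape is more complex than any degree-2 curve, so deg p = 3.
Against the integer gridlines: it meets the y-axis at y = 0 (among the integer gridlines); among the integer gridlines, it crosses the x-axis at x ∈ {0, 1}.
Assembling these constraints gives the stated polynomial.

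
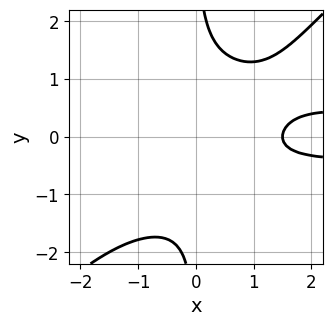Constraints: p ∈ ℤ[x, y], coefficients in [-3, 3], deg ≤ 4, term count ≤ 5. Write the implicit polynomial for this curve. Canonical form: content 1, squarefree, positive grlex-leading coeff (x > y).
First, degree: the shape is more complex than any degree-3 curve, so deg p = 4.
Next, observable constraints: the curve avoids every integer y-axis point in the box.
Finally, matching integer coefficients to the picture gives p.

2*x^2*y^2 - 2*x*y^3 - 2*x + 3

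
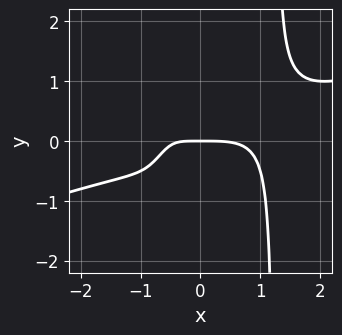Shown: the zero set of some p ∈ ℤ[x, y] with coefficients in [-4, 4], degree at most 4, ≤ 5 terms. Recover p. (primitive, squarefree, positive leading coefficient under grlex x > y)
x^4 - 3*x^3*y + 3*x*y + 2*y

1. deg p = 4. The shape is more complex than any degree-3 curve.
2. From the axis intercepts and sections: it meets the y-axis at y = 0 (among the integer gridlines); it crosses the x-axis at the gridline x = 0.
3. Assembling these constraints gives the stated polynomial.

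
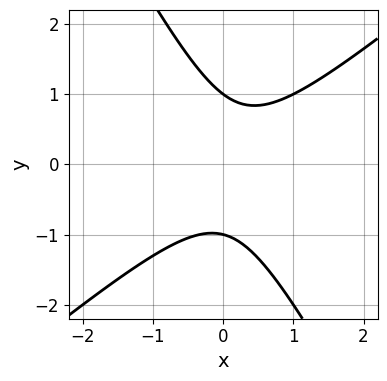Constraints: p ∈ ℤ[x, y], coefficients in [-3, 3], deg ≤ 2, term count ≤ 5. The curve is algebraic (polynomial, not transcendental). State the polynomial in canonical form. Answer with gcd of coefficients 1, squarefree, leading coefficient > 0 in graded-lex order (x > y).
First, deg p = 2. No degree-1 curve has this shape.
Then, from the visible intercepts: no x-intercept at any integer in the box; among the integer gridlines, it crosses the y-axis at y ∈ {-1, 1}.
Finally, these observations pin down the coefficients.

3*x^2 - 2*x*y - 2*y^2 - x + 2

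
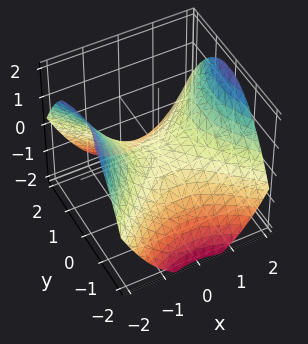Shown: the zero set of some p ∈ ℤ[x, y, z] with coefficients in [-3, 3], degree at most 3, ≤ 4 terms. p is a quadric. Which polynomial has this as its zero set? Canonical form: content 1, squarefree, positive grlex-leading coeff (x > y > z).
The degree is 2 — a saddle surface; a quadric.
Symmetries: the y ↦ −y reflection is a symmetry, so y appears only in even powers; it's symmetric under x → −x, forcing even powers of x.
From the visible intercepts: it crosses the x-axis at the gridline x = 0; it crosses the z-axis at the gridline z = 0.
Matching integer coefficients to the picture gives p.

x^2 - y^2 - 2*z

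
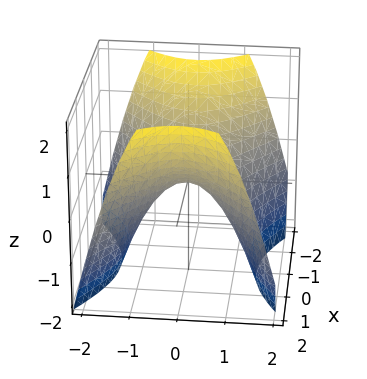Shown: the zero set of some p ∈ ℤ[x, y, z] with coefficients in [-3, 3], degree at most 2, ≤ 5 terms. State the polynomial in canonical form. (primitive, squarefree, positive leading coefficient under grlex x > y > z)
2*x^2 - 3*y^2 - 3*z

The degree is 2 — a hyperbolic paraboloid; a quadric.
Symmetries: mirror symmetry y ↦ −y ⇒ only even powers of y; the x ↦ −x reflection is a symmetry, so x appears only in even powers.
From the visible intercepts: it meets the z-axis at z = 0 (among the integer gridlines); one x-axis crossing is at x = 0.
The integer polynomial consistent with all of this is the stated p.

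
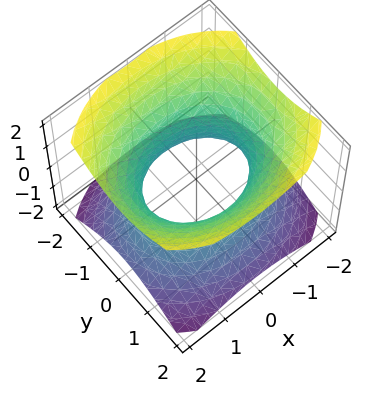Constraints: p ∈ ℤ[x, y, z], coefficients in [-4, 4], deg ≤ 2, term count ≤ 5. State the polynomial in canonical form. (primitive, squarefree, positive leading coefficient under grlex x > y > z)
2*x^2 + 3*y^2 - 3*z^2 - 3

(a) deg p = 2. An hourglass — one-sheet hyperboloid; a quadric.
(b) Symmetries: the y ↦ −y reflection is a symmetry, so y appears only in even powers; mirror symmetry z ↦ −z ⇒ only even powers of z; it's symmetric under x → −x, forcing even powers of x.
(c) Against the integer gridlines: among the integer gridlines, it crosses the y-axis at y ∈ {-1, 1}; the surface avoids every integer z-axis point in the box.
(d) Matching integer coefficients to the picture gives p.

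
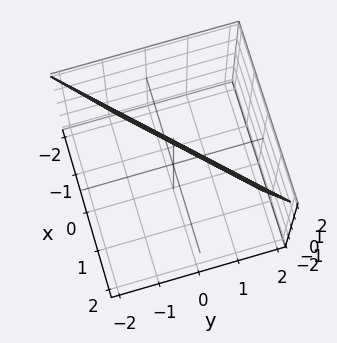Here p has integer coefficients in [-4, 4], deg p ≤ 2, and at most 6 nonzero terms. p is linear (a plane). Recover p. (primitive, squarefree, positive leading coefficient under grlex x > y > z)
(a) deg p = 1.
(b) Reading off the gridlines: it crosses the z-axis at the gridline z = 2.
(c) These observations pin down the coefficients.

3*x - 3*y - z + 2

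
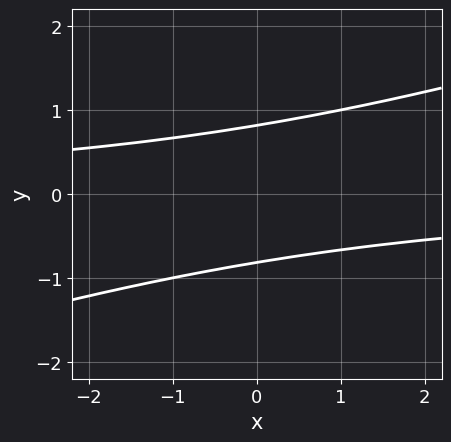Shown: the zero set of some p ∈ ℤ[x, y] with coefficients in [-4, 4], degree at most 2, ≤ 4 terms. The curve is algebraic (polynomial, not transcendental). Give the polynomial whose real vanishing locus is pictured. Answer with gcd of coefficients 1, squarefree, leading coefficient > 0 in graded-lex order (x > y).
x*y - 3*y^2 + 2

(a) Degree: a generic line meets the curve in up to 2 points, so deg p = 2.
(b) Against the integer gridlines: the curve avoids every integer x-axis point in the box.
(c) Solving for integer coefficients yields p as stated.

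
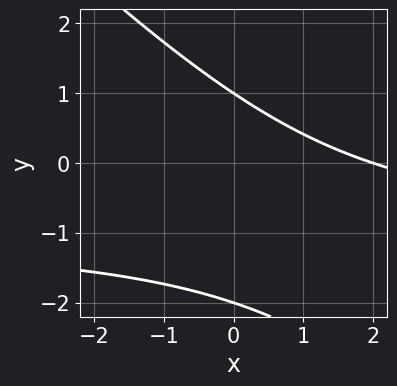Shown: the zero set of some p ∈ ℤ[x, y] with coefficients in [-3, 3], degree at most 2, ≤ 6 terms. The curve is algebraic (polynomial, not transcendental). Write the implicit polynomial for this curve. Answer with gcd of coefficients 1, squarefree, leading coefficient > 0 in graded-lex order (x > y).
1. deg p = 2. The shape is more complex than any degree-1 curve.
2. From the axis intercepts and sections: among the integer gridlines, it crosses the y-axis at y ∈ {-2, 1}; it meets the x-axis at x = 2 (among the integer gridlines).
3. Solving for integer coefficients yields p as stated.

x*y + y^2 + x + y - 2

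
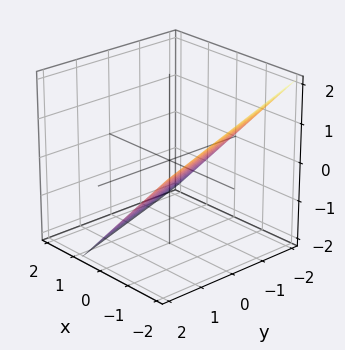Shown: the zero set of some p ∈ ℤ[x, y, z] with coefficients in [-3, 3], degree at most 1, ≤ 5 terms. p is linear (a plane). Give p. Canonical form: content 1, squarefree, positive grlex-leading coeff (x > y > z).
3*x + y + 3*z + 2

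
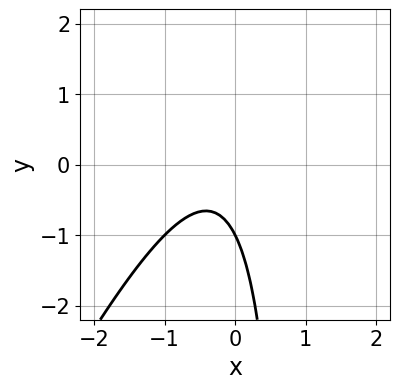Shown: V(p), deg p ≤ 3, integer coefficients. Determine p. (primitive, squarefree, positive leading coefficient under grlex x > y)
1. deg p = 2. The shape is more complex than any degree-1 curve.
2. From the visible intercepts: no x-intercept at any integer in the box; it crosses the y-axis at the gridline y = -1.
3. Solving for integer coefficients yields p as stated.

2*x^2 - x*y + x + y + 1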